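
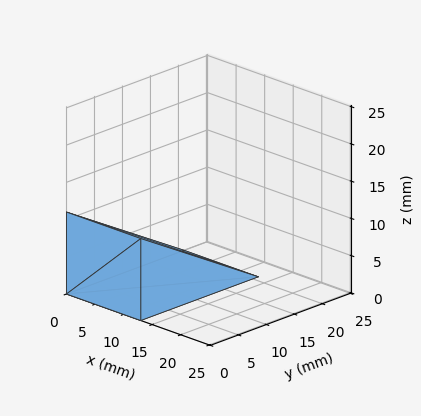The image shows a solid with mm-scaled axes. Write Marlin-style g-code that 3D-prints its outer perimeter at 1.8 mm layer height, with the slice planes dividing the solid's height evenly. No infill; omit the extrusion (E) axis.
Reading the render: the shape is a wedge (ramp): 13 × 21 mm base, rising to 11 mm along the y=0 edge and sloping linearly to z=0 at y=21 (dimensions read to the nearest mm from the axis ticks). For the g-code, the solid's height is divided into equal slices at the stated Δz and each level perimeter traced with G1 moves after a G0 lift.

; perimeter-only toolpath
G21 ; units = mm
G90 ; absolute positioning
G28 ; home
; layer 1
G0 Z1.8
G0 X0.0 Y0.0
G1 X13.0 Y0.0
G1 X13.0 Y17.5
G1 X0.0 Y17.5
G1 X0.0 Y0.0
; layer 2
G0 Z3.7
G0 X0.0 Y0.0
G1 X13.0 Y0.0
G1 X13.0 Y14.0
G1 X0.0 Y14.0
G1 X0.0 Y0.0
; layer 3
G0 Z5.5
G0 X0.0 Y0.0
G1 X13.0 Y0.0
G1 X13.0 Y10.5
G1 X0.0 Y10.5
G1 X0.0 Y0.0
; layer 4
G0 Z7.3
G0 X0.0 Y0.0
G1 X13.0 Y0.0
G1 X13.0 Y7.0
G1 X0.0 Y7.0
G1 X0.0 Y0.0
; layer 5
G0 Z9.2
G0 X0.0 Y0.0
G1 X13.0 Y0.0
G1 X13.0 Y3.5
G1 X0.0 Y3.5
G1 X0.0 Y0.0
M2 ; end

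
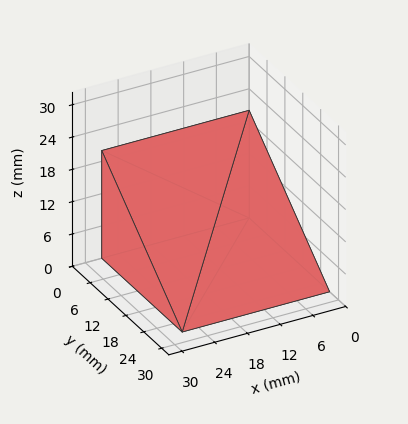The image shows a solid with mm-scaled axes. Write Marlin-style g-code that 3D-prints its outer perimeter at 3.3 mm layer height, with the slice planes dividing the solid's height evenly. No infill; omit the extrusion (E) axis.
Reading the render: the shape is a wedge (ramp): 27 × 27 mm base, rising to 20 mm along the y=0 edge and sloping linearly to z=0 at y=27 (dimensions read to the nearest mm from the axis ticks). For the g-code, the solid's height is divided into equal slices at the stated Δz and each level perimeter traced with G1 moves after a G0 lift.

; perimeter-only toolpath
G21 ; units = mm
G90 ; absolute positioning
G28 ; home
; layer 1
G0 Z3.3
G0 X0.0 Y0.0
G1 X27.0 Y0.0
G1 X27.0 Y22.5
G1 X0.0 Y22.5
G1 X0.0 Y0.0
; layer 2
G0 Z6.7
G0 X0.0 Y0.0
G1 X27.0 Y0.0
G1 X27.0 Y18.0
G1 X0.0 Y18.0
G1 X0.0 Y0.0
; layer 3
G0 Z10.0
G0 X0.0 Y0.0
G1 X27.0 Y0.0
G1 X27.0 Y13.5
G1 X0.0 Y13.5
G1 X0.0 Y0.0
; layer 4
G0 Z13.3
G0 X0.0 Y0.0
G1 X27.0 Y0.0
G1 X27.0 Y9.0
G1 X0.0 Y9.0
G1 X0.0 Y0.0
; layer 5
G0 Z16.7
G0 X0.0 Y0.0
G1 X27.0 Y0.0
G1 X27.0 Y4.5
G1 X0.0 Y4.5
G1 X0.0 Y0.0
M2 ; end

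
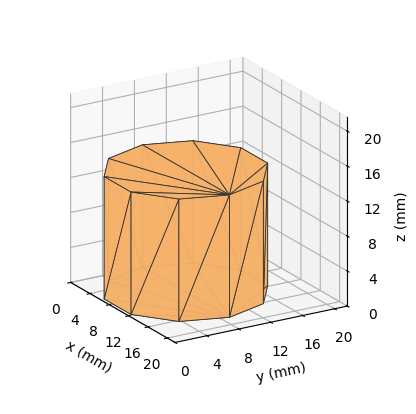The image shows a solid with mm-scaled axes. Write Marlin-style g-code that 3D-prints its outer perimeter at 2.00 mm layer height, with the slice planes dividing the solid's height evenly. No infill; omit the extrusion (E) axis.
Reading the render: the shape is a regular 10-sided prism (a cylinder approximated with 10 flat sides), circumscribed radius ≈ 9 mm, height ≈ 14 mm (dimensions read to the nearest mm from the axis ticks). For the g-code, the solid's height is divided into equal slices at the stated Δz and each level perimeter traced with G1 moves after a G0 lift.

; perimeter-only toolpath
G21 ; units = mm
G90 ; absolute positioning
G28 ; home
; layer 1
G0 Z2.00
G0 X18.00 Y9.00
G1 X16.28 Y14.29
G1 X11.78 Y17.56
G1 X6.22 Y17.56
G1 X1.72 Y14.29
G1 X0.00 Y9.00
G1 X1.72 Y3.71
G1 X6.22 Y0.44
G1 X11.78 Y0.44
G1 X16.28 Y3.71
G1 X18.00 Y9.00
; layer 2
G0 Z4.00
G0 X18.00 Y9.00
G1 X16.28 Y14.29
G1 X11.78 Y17.56
G1 X6.22 Y17.56
G1 X1.72 Y14.29
G1 X0.00 Y9.00
G1 X1.72 Y3.71
G1 X6.22 Y0.44
G1 X11.78 Y0.44
G1 X16.28 Y3.71
G1 X18.00 Y9.00
; layer 3
G0 Z6.00
G0 X18.00 Y9.00
G1 X16.28 Y14.29
G1 X11.78 Y17.56
G1 X6.22 Y17.56
G1 X1.72 Y14.29
G1 X0.00 Y9.00
G1 X1.72 Y3.71
G1 X6.22 Y0.44
G1 X11.78 Y0.44
G1 X16.28 Y3.71
G1 X18.00 Y9.00
; layer 4
G0 Z8.00
G0 X18.00 Y9.00
G1 X16.28 Y14.29
G1 X11.78 Y17.56
G1 X6.22 Y17.56
G1 X1.72 Y14.29
G1 X0.00 Y9.00
G1 X1.72 Y3.71
G1 X6.22 Y0.44
G1 X11.78 Y0.44
G1 X16.28 Y3.71
G1 X18.00 Y9.00
; layer 5
G0 Z10.00
G0 X18.00 Y9.00
G1 X16.28 Y14.29
G1 X11.78 Y17.56
G1 X6.22 Y17.56
G1 X1.72 Y14.29
G1 X0.00 Y9.00
G1 X1.72 Y3.71
G1 X6.22 Y0.44
G1 X11.78 Y0.44
G1 X16.28 Y3.71
G1 X18.00 Y9.00
; layer 6
G0 Z12.00
G0 X18.00 Y9.00
G1 X16.28 Y14.29
G1 X11.78 Y17.56
G1 X6.22 Y17.56
G1 X1.72 Y14.29
G1 X0.00 Y9.00
G1 X1.72 Y3.71
G1 X6.22 Y0.44
G1 X11.78 Y0.44
G1 X16.28 Y3.71
G1 X18.00 Y9.00
; layer 7
G0 Z14.00
G0 X18.00 Y9.00
G1 X16.28 Y14.29
G1 X11.78 Y17.56
G1 X6.22 Y17.56
G1 X1.72 Y14.29
G1 X0.00 Y9.00
G1 X1.72 Y3.71
G1 X6.22 Y0.44
G1 X11.78 Y0.44
G1 X16.28 Y3.71
G1 X18.00 Y9.00
M2 ; end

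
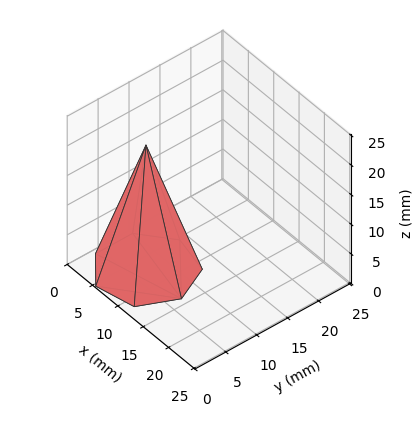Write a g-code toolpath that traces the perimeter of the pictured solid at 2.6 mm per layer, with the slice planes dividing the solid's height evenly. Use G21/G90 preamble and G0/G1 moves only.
Reading the render: the shape is a regular 7-sided pyramid, base circumscribed radius ≈ 7 mm, apex at z ≈ 21 mm (dimensions read to the nearest mm from the axis ticks). For the g-code, the solid's height is divided into equal slices at the stated Δz and each level perimeter traced with G1 moves after a G0 lift.

; perimeter-only toolpath
G21 ; units = mm
G90 ; absolute positioning
G28 ; home
; layer 1
G0 Z2.6
G0 X13.1 Y7.0
G1 X10.8 Y11.8
G1 X5.6 Y13.0
G1 X1.5 Y9.6
G1 X1.5 Y4.4
G1 X5.6 Y1.1
G1 X10.8 Y2.2
G1 X13.1 Y7.0
; layer 2
G0 Z5.2
G0 X12.2 Y7.0
G1 X10.3 Y11.1
G1 X5.8 Y12.1
G1 X2.3 Y9.2
G1 X2.3 Y4.8
G1 X5.8 Y1.9
G1 X10.3 Y2.9
G1 X12.2 Y7.0
; layer 3
G0 Z7.9
G0 X11.4 Y7.0
G1 X9.8 Y10.4
G1 X6.0 Y11.2
G1 X3.1 Y8.9
G1 X3.1 Y5.1
G1 X6.0 Y2.8
G1 X9.8 Y3.6
G1 X11.4 Y7.0
; layer 4
G0 Z10.5
G0 X10.5 Y7.0
G1 X9.2 Y9.8
G1 X6.2 Y10.4
G1 X3.9 Y8.5
G1 X3.9 Y5.5
G1 X6.2 Y3.6
G1 X9.2 Y4.2
G1 X10.5 Y7.0
; layer 5
G0 Z13.1
G0 X9.6 Y7.0
G1 X8.7 Y9.1
G1 X6.4 Y9.6
G1 X4.6 Y8.1
G1 X4.6 Y5.9
G1 X6.4 Y4.5
G1 X8.7 Y4.9
G1 X9.6 Y7.0
; layer 6
G0 Z15.8
G0 X8.8 Y7.0
G1 X8.1 Y8.4
G1 X6.6 Y8.7
G1 X5.4 Y7.8
G1 X5.4 Y6.2
G1 X6.6 Y5.3
G1 X8.1 Y5.6
G1 X8.8 Y7.0
; layer 7
G0 Z18.4
G0 X7.9 Y7.0
G1 X7.5 Y7.7
G1 X6.8 Y7.8
G1 X6.2 Y7.4
G1 X6.2 Y6.6
G1 X6.8 Y6.2
G1 X7.5 Y6.3
G1 X7.9 Y7.0
M2 ; end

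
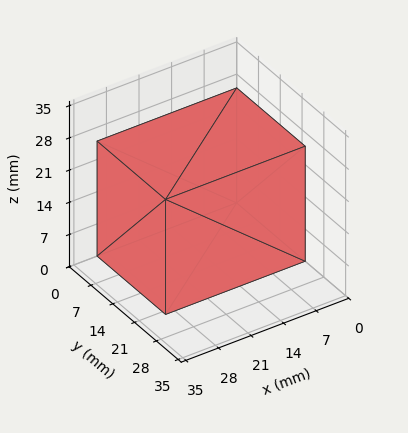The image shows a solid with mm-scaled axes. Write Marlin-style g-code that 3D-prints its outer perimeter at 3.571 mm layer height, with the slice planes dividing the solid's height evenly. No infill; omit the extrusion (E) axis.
Reading the render: the shape is a rectangular box, roughly 30 × 22 mm footprint and 25 mm tall (dimensions read to the nearest mm from the axis ticks). For the g-code, the solid's height is divided into equal slices at the stated Δz and each level perimeter traced with G1 moves after a G0 lift.

; perimeter-only toolpath
G21 ; units = mm
G90 ; absolute positioning
G28 ; home
; layer 1
G0 Z3.571
G0 X0.000 Y0.000
G1 X30.000 Y0.000
G1 X30.000 Y22.000
G1 X0.000 Y22.000
G1 X0.000 Y0.000
; layer 2
G0 Z7.143
G0 X0.000 Y0.000
G1 X30.000 Y0.000
G1 X30.000 Y22.000
G1 X0.000 Y22.000
G1 X0.000 Y0.000
; layer 3
G0 Z10.714
G0 X0.000 Y0.000
G1 X30.000 Y0.000
G1 X30.000 Y22.000
G1 X0.000 Y22.000
G1 X0.000 Y0.000
; layer 4
G0 Z14.286
G0 X0.000 Y0.000
G1 X30.000 Y0.000
G1 X30.000 Y22.000
G1 X0.000 Y22.000
G1 X0.000 Y0.000
; layer 5
G0 Z17.857
G0 X0.000 Y0.000
G1 X30.000 Y0.000
G1 X30.000 Y22.000
G1 X0.000 Y22.000
G1 X0.000 Y0.000
; layer 6
G0 Z21.429
G0 X0.000 Y0.000
G1 X30.000 Y0.000
G1 X30.000 Y22.000
G1 X0.000 Y22.000
G1 X0.000 Y0.000
; layer 7
G0 Z25.000
G0 X0.000 Y0.000
G1 X30.000 Y0.000
G1 X30.000 Y22.000
G1 X0.000 Y22.000
G1 X0.000 Y0.000
M2 ; end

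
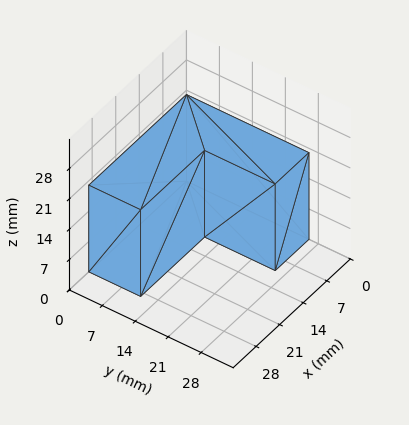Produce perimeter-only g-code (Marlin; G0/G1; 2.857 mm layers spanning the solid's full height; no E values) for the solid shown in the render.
Reading the render: the shape is an L-shaped prism: outer 29 × 26 mm, arm thicknesses ≈ 11 mm (horizontal) and 10 mm (vertical), extruded 20 mm in z (dimensions read to the nearest mm from the axis ticks). For the g-code, the solid's height is divided into equal slices at the stated Δz and each level perimeter traced with G1 moves after a G0 lift.

; perimeter-only toolpath
G21 ; units = mm
G90 ; absolute positioning
G28 ; home
; layer 1
G0 Z2.857
G0 X0.000 Y0.000
G1 X29.000 Y0.000
G1 X29.000 Y11.000
G1 X10.000 Y11.000
G1 X10.000 Y26.000
G1 X0.000 Y26.000
G1 X0.000 Y0.000
; layer 2
G0 Z5.714
G0 X0.000 Y0.000
G1 X29.000 Y0.000
G1 X29.000 Y11.000
G1 X10.000 Y11.000
G1 X10.000 Y26.000
G1 X0.000 Y26.000
G1 X0.000 Y0.000
; layer 3
G0 Z8.571
G0 X0.000 Y0.000
G1 X29.000 Y0.000
G1 X29.000 Y11.000
G1 X10.000 Y11.000
G1 X10.000 Y26.000
G1 X0.000 Y26.000
G1 X0.000 Y0.000
; layer 4
G0 Z11.429
G0 X0.000 Y0.000
G1 X29.000 Y0.000
G1 X29.000 Y11.000
G1 X10.000 Y11.000
G1 X10.000 Y26.000
G1 X0.000 Y26.000
G1 X0.000 Y0.000
; layer 5
G0 Z14.286
G0 X0.000 Y0.000
G1 X29.000 Y0.000
G1 X29.000 Y11.000
G1 X10.000 Y11.000
G1 X10.000 Y26.000
G1 X0.000 Y26.000
G1 X0.000 Y0.000
; layer 6
G0 Z17.143
G0 X0.000 Y0.000
G1 X29.000 Y0.000
G1 X29.000 Y11.000
G1 X10.000 Y11.000
G1 X10.000 Y26.000
G1 X0.000 Y26.000
G1 X0.000 Y0.000
; layer 7
G0 Z20.000
G0 X0.000 Y0.000
G1 X29.000 Y0.000
G1 X29.000 Y11.000
G1 X10.000 Y11.000
G1 X10.000 Y26.000
G1 X0.000 Y26.000
G1 X0.000 Y0.000
M2 ; end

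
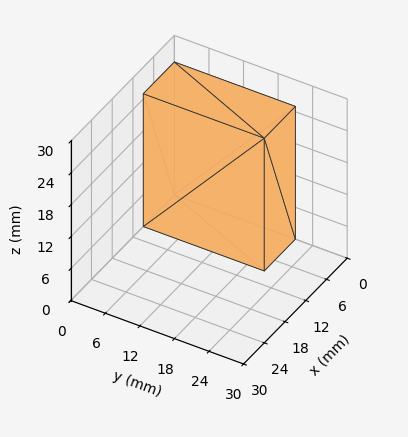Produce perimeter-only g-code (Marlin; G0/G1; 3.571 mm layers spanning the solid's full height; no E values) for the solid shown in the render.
Reading the render: the shape is a rectangular box, roughly 9 × 21 mm footprint and 25 mm tall (dimensions read to the nearest mm from the axis ticks). For the g-code, the solid's height is divided into equal slices at the stated Δz and each level perimeter traced with G1 moves after a G0 lift.

; perimeter-only toolpath
G21 ; units = mm
G90 ; absolute positioning
G28 ; home
; layer 1
G0 Z3.571
G0 X0.000 Y0.000
G1 X9.000 Y0.000
G1 X9.000 Y21.000
G1 X0.000 Y21.000
G1 X0.000 Y0.000
; layer 2
G0 Z7.143
G0 X0.000 Y0.000
G1 X9.000 Y0.000
G1 X9.000 Y21.000
G1 X0.000 Y21.000
G1 X0.000 Y0.000
; layer 3
G0 Z10.714
G0 X0.000 Y0.000
G1 X9.000 Y0.000
G1 X9.000 Y21.000
G1 X0.000 Y21.000
G1 X0.000 Y0.000
; layer 4
G0 Z14.286
G0 X0.000 Y0.000
G1 X9.000 Y0.000
G1 X9.000 Y21.000
G1 X0.000 Y21.000
G1 X0.000 Y0.000
; layer 5
G0 Z17.857
G0 X0.000 Y0.000
G1 X9.000 Y0.000
G1 X9.000 Y21.000
G1 X0.000 Y21.000
G1 X0.000 Y0.000
; layer 6
G0 Z21.429
G0 X0.000 Y0.000
G1 X9.000 Y0.000
G1 X9.000 Y21.000
G1 X0.000 Y21.000
G1 X0.000 Y0.000
; layer 7
G0 Z25.000
G0 X0.000 Y0.000
G1 X9.000 Y0.000
G1 X9.000 Y21.000
G1 X0.000 Y21.000
G1 X0.000 Y0.000
M2 ; end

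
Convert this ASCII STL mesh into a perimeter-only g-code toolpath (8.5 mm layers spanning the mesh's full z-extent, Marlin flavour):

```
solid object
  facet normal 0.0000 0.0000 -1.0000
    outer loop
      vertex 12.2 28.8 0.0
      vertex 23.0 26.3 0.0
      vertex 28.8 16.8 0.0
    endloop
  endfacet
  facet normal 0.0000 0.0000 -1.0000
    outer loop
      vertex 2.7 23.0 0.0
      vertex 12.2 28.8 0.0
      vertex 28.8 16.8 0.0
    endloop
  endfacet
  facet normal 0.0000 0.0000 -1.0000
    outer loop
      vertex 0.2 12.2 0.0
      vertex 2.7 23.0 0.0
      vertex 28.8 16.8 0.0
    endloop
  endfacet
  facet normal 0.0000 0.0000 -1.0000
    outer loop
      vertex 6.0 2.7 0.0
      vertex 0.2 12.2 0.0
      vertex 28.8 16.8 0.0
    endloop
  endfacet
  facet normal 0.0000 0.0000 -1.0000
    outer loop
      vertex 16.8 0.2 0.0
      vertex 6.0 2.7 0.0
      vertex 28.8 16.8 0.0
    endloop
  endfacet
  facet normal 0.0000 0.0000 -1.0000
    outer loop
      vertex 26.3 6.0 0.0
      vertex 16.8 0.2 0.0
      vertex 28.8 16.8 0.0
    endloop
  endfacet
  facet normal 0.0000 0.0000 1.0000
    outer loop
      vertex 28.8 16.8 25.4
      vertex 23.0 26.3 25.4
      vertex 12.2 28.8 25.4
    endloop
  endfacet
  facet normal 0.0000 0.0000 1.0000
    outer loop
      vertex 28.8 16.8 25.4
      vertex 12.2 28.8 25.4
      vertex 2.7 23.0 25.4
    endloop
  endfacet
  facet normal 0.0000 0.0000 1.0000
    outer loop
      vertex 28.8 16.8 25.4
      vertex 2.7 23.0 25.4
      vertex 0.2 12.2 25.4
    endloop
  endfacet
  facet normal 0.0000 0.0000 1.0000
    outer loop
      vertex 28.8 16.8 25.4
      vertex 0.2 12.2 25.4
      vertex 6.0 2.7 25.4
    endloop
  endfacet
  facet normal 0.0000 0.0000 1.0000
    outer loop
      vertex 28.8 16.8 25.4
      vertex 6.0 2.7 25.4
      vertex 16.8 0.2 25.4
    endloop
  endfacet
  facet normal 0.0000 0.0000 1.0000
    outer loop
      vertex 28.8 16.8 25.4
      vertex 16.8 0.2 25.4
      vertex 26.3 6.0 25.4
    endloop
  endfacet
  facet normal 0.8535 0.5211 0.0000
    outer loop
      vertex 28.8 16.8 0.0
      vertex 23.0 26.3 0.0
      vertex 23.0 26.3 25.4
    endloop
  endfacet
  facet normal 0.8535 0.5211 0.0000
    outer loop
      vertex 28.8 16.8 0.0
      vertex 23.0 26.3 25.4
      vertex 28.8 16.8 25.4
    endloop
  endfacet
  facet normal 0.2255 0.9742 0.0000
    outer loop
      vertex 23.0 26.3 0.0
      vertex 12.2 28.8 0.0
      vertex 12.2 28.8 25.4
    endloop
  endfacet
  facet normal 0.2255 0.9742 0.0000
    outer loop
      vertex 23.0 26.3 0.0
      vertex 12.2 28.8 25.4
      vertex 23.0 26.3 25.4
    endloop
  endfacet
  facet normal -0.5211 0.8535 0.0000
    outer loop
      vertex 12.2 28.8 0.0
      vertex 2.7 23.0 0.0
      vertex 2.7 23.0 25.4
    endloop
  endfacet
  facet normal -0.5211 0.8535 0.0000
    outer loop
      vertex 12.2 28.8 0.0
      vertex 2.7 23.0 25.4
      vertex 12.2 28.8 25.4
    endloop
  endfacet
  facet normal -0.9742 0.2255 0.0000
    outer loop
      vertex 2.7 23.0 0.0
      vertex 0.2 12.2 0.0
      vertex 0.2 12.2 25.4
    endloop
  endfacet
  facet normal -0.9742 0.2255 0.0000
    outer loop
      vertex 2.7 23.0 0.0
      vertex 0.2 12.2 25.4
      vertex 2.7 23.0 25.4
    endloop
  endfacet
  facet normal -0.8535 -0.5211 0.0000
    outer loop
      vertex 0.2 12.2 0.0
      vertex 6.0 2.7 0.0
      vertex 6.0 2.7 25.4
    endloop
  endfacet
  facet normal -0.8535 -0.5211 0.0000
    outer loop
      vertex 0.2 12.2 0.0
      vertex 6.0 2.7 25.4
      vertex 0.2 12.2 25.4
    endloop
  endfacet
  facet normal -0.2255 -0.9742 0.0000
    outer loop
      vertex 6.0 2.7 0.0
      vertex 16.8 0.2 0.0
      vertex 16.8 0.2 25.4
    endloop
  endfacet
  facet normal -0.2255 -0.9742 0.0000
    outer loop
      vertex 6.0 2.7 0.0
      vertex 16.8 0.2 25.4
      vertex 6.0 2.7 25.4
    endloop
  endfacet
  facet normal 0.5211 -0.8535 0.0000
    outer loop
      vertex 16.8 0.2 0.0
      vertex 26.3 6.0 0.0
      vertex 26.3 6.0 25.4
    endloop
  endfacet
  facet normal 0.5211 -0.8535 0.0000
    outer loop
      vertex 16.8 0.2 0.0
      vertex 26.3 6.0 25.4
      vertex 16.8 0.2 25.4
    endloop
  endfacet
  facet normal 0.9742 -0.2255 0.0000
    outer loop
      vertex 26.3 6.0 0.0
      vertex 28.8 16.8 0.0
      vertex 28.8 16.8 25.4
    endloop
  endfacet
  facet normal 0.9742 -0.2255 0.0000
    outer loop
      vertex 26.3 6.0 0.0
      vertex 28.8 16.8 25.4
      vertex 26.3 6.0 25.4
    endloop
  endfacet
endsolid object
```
; perimeter-only toolpath
G21 ; units = mm
G90 ; absolute positioning
G28 ; home
; layer 1
G0 Z8.5
G0 X28.8 Y16.8
G1 X23.0 Y26.3
G1 X12.2 Y28.8
G1 X2.7 Y23.0
G1 X0.2 Y12.2
G1 X6.0 Y2.7
G1 X16.8 Y0.2
G1 X26.3 Y6.0
G1 X28.8 Y16.8
; layer 2
G0 Z16.9
G0 X28.8 Y16.8
G1 X23.0 Y26.3
G1 X12.2 Y28.8
G1 X2.7 Y23.0
G1 X0.2 Y12.2
G1 X6.0 Y2.7
G1 X16.8 Y0.2
G1 X26.3 Y6.0
G1 X28.8 Y16.8
; layer 3
G0 Z25.4
G0 X28.8 Y16.8
G1 X23.0 Y26.3
G1 X12.2 Y28.8
G1 X2.7 Y23.0
G1 X0.2 Y12.2
G1 X6.0 Y2.7
G1 X16.8 Y0.2
G1 X26.3 Y6.0
G1 X28.8 Y16.8
M2 ; end

The solid is a regular 8-sided prism (a cylinder approximated with 8 flat sides), circumscribed radius ≈ 14.5 mm, height ≈ 25.4 mm. Slicing at Δz = 8.5 mm — 3 equal slices spanning the solid's height, so layer i sits at z = i·h/3 — gives 3 non-empty perimeters. Each is a 8-segment closed polygon; G0 lifts to the layer z and rapids to the start vertex, then G1 traces the edges.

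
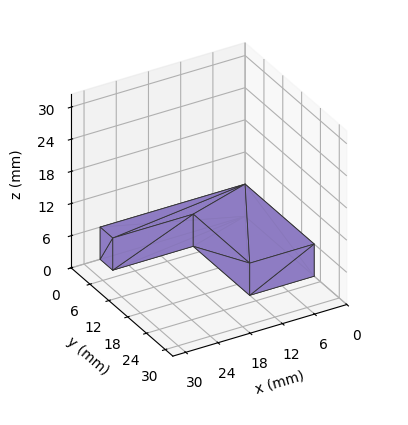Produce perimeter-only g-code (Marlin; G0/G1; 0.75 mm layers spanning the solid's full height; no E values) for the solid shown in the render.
Reading the render: the shape is an L-shaped prism: outer 27 × 22 mm, arm thicknesses ≈ 4 mm (horizontal) and 12 mm (vertical), extruded 6 mm in z (dimensions read to the nearest mm from the axis ticks). For the g-code, the solid's height is divided into equal slices at the stated Δz and each level perimeter traced with G1 moves after a G0 lift.

; perimeter-only toolpath
G21 ; units = mm
G90 ; absolute positioning
G28 ; home
; layer 1
G0 Z0.75
G0 X0.00 Y0.00
G1 X27.00 Y0.00
G1 X27.00 Y4.00
G1 X12.00 Y4.00
G1 X12.00 Y22.00
G1 X0.00 Y22.00
G1 X0.00 Y0.00
; layer 2
G0 Z1.50
G0 X0.00 Y0.00
G1 X27.00 Y0.00
G1 X27.00 Y4.00
G1 X12.00 Y4.00
G1 X12.00 Y22.00
G1 X0.00 Y22.00
G1 X0.00 Y0.00
; layer 3
G0 Z2.25
G0 X0.00 Y0.00
G1 X27.00 Y0.00
G1 X27.00 Y4.00
G1 X12.00 Y4.00
G1 X12.00 Y22.00
G1 X0.00 Y22.00
G1 X0.00 Y0.00
; layer 4
G0 Z3.00
G0 X0.00 Y0.00
G1 X27.00 Y0.00
G1 X27.00 Y4.00
G1 X12.00 Y4.00
G1 X12.00 Y22.00
G1 X0.00 Y22.00
G1 X0.00 Y0.00
; layer 5
G0 Z3.75
G0 X0.00 Y0.00
G1 X27.00 Y0.00
G1 X27.00 Y4.00
G1 X12.00 Y4.00
G1 X12.00 Y22.00
G1 X0.00 Y22.00
G1 X0.00 Y0.00
; layer 6
G0 Z4.50
G0 X0.00 Y0.00
G1 X27.00 Y0.00
G1 X27.00 Y4.00
G1 X12.00 Y4.00
G1 X12.00 Y22.00
G1 X0.00 Y22.00
G1 X0.00 Y0.00
; layer 7
G0 Z5.25
G0 X0.00 Y0.00
G1 X27.00 Y0.00
G1 X27.00 Y4.00
G1 X12.00 Y4.00
G1 X12.00 Y22.00
G1 X0.00 Y22.00
G1 X0.00 Y0.00
; layer 8
G0 Z6.00
G0 X0.00 Y0.00
G1 X27.00 Y0.00
G1 X27.00 Y4.00
G1 X12.00 Y4.00
G1 X12.00 Y22.00
G1 X0.00 Y22.00
G1 X0.00 Y0.00
M2 ; end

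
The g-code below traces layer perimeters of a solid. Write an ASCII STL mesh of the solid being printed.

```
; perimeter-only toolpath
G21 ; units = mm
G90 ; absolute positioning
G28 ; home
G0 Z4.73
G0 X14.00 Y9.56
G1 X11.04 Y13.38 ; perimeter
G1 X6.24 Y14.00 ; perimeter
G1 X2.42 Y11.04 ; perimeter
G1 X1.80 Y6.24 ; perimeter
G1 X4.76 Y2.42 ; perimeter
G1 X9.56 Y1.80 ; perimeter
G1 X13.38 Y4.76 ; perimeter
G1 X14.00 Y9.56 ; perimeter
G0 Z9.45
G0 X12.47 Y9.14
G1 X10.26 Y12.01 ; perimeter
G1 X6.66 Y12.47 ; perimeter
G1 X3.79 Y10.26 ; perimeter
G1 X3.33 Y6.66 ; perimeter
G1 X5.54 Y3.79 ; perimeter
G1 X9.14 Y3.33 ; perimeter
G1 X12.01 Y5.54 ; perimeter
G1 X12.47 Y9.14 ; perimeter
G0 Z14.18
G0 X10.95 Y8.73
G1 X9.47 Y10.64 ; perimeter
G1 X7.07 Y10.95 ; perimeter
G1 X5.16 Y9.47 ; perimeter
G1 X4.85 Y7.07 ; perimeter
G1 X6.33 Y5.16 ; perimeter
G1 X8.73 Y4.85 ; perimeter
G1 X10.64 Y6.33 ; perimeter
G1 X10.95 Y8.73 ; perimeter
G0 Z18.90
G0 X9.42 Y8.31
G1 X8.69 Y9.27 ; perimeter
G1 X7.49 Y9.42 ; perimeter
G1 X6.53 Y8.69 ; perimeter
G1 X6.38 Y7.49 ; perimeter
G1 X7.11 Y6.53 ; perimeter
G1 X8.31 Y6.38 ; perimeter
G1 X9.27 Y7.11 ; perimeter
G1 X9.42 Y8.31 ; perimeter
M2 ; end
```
solid part
  facet normal 0.0000 0.0000 -1.0000
    outer loop
      vertex 5.83 15.52 0.00
      vertex 11.83 14.75 0.00
      vertex 15.52 9.97 0.00
    endloop
  endfacet
  facet normal 0.0000 0.0000 -1.0000
    outer loop
      vertex 1.05 11.83 0.00
      vertex 5.83 15.52 0.00
      vertex 15.52 9.97 0.00
    endloop
  endfacet
  facet normal 0.0000 0.0000 -1.0000
    outer loop
      vertex 0.28 5.83 0.00
      vertex 1.05 11.83 0.00
      vertex 15.52 9.97 0.00
    endloop
  endfacet
  facet normal 0.0000 0.0000 -1.0000
    outer loop
      vertex 3.97 1.05 0.00
      vertex 0.28 5.83 0.00
      vertex 15.52 9.97 0.00
    endloop
  endfacet
  facet normal 0.0000 0.0000 -1.0000
    outer loop
      vertex 9.97 0.28 0.00
      vertex 3.97 1.05 0.00
      vertex 15.52 9.97 0.00
    endloop
  endfacet
  facet normal 0.0000 0.0000 -1.0000
    outer loop
      vertex 14.75 3.97 0.00
      vertex 9.97 0.28 0.00
      vertex 15.52 9.97 0.00
    endloop
  endfacet
  facet normal 0.7563 0.5839 0.2950
    outer loop
      vertex 15.52 9.97 0.00
      vertex 11.83 14.75 0.00
      vertex 7.90 7.90 23.63
    endloop
  endfacet
  facet normal 0.1216 0.9477 0.2950
    outer loop
      vertex 11.83 14.75 0.00
      vertex 5.83 15.52 0.00
      vertex 7.90 7.90 23.63
    endloop
  endfacet
  facet normal -0.5839 0.7563 0.2950
    outer loop
      vertex 5.83 15.52 0.00
      vertex 1.05 11.83 0.00
      vertex 7.90 7.90 23.63
    endloop
  endfacet
  facet normal -0.9477 0.1216 0.2950
    outer loop
      vertex 1.05 11.83 0.00
      vertex 0.28 5.83 0.00
      vertex 7.90 7.90 23.63
    endloop
  endfacet
  facet normal -0.7563 -0.5839 0.2950
    outer loop
      vertex 0.28 5.83 0.00
      vertex 3.97 1.05 0.00
      vertex 7.90 7.90 23.63
    endloop
  endfacet
  facet normal -0.1216 -0.9477 0.2950
    outer loop
      vertex 3.97 1.05 0.00
      vertex 9.97 0.28 0.00
      vertex 7.90 7.90 23.63
    endloop
  endfacet
  facet normal 0.5839 -0.7563 0.2950
    outer loop
      vertex 9.97 0.28 0.00
      vertex 14.75 3.97 0.00
      vertex 7.90 7.90 23.63
    endloop
  endfacet
  facet normal 0.9477 -0.1216 0.2950
    outer loop
      vertex 14.75 3.97 0.00
      vertex 15.52 9.97 0.00
      vertex 7.90 7.90 23.63
    endloop
  endfacet
endsolid part

The G0 Z moves step by Δz≈4.73 mm. The G1 loops shrink linearly with z, so the solid tapers from its base footprint up to z≈23.6. Closing with a flat bottom cap and the tapered top and triangulating gives 14 facets — a regular 8-sided pyramid, base circumscribed radius ≈ 7.9 mm, apex at z ≈ 23.6 mm.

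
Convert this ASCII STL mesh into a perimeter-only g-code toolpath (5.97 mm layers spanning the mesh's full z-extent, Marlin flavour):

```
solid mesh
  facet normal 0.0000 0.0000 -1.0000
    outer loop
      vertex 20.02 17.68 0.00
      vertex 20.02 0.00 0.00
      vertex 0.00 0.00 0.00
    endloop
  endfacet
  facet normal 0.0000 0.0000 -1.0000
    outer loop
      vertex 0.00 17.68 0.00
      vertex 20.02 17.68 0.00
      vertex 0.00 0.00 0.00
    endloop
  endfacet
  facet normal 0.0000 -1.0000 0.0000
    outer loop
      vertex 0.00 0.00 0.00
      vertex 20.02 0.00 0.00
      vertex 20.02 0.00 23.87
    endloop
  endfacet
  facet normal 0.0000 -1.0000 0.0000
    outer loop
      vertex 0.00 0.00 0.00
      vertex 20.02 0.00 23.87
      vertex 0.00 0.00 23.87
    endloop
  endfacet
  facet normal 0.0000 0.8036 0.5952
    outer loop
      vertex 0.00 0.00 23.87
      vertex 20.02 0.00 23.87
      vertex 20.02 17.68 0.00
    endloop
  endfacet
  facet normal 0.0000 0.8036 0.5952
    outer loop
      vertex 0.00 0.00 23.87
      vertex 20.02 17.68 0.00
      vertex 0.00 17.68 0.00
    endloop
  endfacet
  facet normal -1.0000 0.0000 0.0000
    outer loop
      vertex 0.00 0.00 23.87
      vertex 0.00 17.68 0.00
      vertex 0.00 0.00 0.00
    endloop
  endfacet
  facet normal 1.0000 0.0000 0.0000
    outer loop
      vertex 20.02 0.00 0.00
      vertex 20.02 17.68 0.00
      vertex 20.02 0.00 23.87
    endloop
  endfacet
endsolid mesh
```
; perimeter-only toolpath
G21 ; units = mm
G90 ; absolute positioning
G28 ; home
; layer 1
G0 Z5.97
G0 X0.00 Y0.00
G1 X20.02 Y0.00
G1 X20.02 Y13.26
G1 X0.00 Y13.26
G1 X0.00 Y0.00
; layer 2
G0 Z11.94
G0 X0.00 Y0.00
G1 X20.02 Y0.00
G1 X20.02 Y8.84
G1 X0.00 Y8.84
G1 X0.00 Y0.00
; layer 3
G0 Z17.90
G0 X0.00 Y0.00
G1 X20.02 Y0.00
G1 X20.02 Y4.42
G1 X0.00 Y4.42
G1 X0.00 Y0.00
M2 ; end

The solid is a wedge (ramp): 20 × 17.7 mm base, rising to 23.9 mm along the y=0 edge and sloping linearly to z=0 at y=17.7. Slicing at Δz = 5.97 mm — 4 equal slices spanning the solid's height, so layer i sits at z = i·h/4 — gives 3 non-empty perimeters. Each is a 4-segment closed polygon; G0 lifts to the layer z and rapids to the start vertex, then G1 traces the edges. The cross-section shrinks linearly with z (the slice at the apex is degenerate and omitted).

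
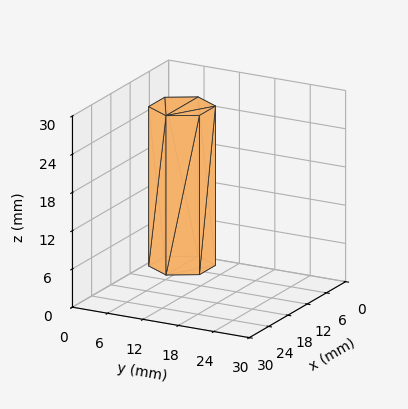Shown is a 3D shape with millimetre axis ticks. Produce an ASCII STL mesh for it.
Reading the render: the shape is a regular 6-sided prism (a cylinder approximated with 6 flat sides), circumscribed radius ≈ 5 mm, height ≈ 25 mm (dimensions read to the nearest mm from the axis ticks). For the STL, each face is triangulated and given an outward normal.

solid part
  facet normal 0.0000 0.0000 -1.0000
    outer loop
      vertex 2.5 9.3 0.0
      vertex 7.5 9.3 0.0
      vertex 10.0 5.0 0.0
    endloop
  endfacet
  facet normal 0.0000 0.0000 -1.0000
    outer loop
      vertex 0.0 5.0 0.0
      vertex 2.5 9.3 0.0
      vertex 10.0 5.0 0.0
    endloop
  endfacet
  facet normal 0.0000 0.0000 -1.0000
    outer loop
      vertex 2.5 0.7 0.0
      vertex 0.0 5.0 0.0
      vertex 10.0 5.0 0.0
    endloop
  endfacet
  facet normal 0.0000 0.0000 -1.0000
    outer loop
      vertex 7.5 0.7 0.0
      vertex 2.5 0.7 0.0
      vertex 10.0 5.0 0.0
    endloop
  endfacet
  facet normal 0.0000 0.0000 1.0000
    outer loop
      vertex 10.0 5.0 25.0
      vertex 7.5 9.3 25.0
      vertex 2.5 9.3 25.0
    endloop
  endfacet
  facet normal 0.0000 0.0000 1.0000
    outer loop
      vertex 10.0 5.0 25.0
      vertex 2.5 9.3 25.0
      vertex 0.0 5.0 25.0
    endloop
  endfacet
  facet normal 0.0000 0.0000 1.0000
    outer loop
      vertex 10.0 5.0 25.0
      vertex 0.0 5.0 25.0
      vertex 2.5 0.7 25.0
    endloop
  endfacet
  facet normal 0.0000 0.0000 1.0000
    outer loop
      vertex 10.0 5.0 25.0
      vertex 2.5 0.7 25.0
      vertex 7.5 0.7 25.0
    endloop
  endfacet
  facet normal 0.8645 0.5026 0.0000
    outer loop
      vertex 10.0 5.0 0.0
      vertex 7.5 9.3 0.0
      vertex 7.5 9.3 25.0
    endloop
  endfacet
  facet normal 0.8645 0.5026 0.0000
    outer loop
      vertex 10.0 5.0 0.0
      vertex 7.5 9.3 25.0
      vertex 10.0 5.0 25.0
    endloop
  endfacet
  facet normal 0.0000 1.0000 0.0000
    outer loop
      vertex 7.5 9.3 0.0
      vertex 2.5 9.3 0.0
      vertex 2.5 9.3 25.0
    endloop
  endfacet
  facet normal 0.0000 1.0000 0.0000
    outer loop
      vertex 7.5 9.3 0.0
      vertex 2.5 9.3 25.0
      vertex 7.5 9.3 25.0
    endloop
  endfacet
  facet normal -0.8645 0.5026 0.0000
    outer loop
      vertex 2.5 9.3 0.0
      vertex 0.0 5.0 0.0
      vertex 0.0 5.0 25.0
    endloop
  endfacet
  facet normal -0.8645 0.5026 0.0000
    outer loop
      vertex 2.5 9.3 0.0
      vertex 0.0 5.0 25.0
      vertex 2.5 9.3 25.0
    endloop
  endfacet
  facet normal -0.8645 -0.5026 0.0000
    outer loop
      vertex 0.0 5.0 0.0
      vertex 2.5 0.7 0.0
      vertex 2.5 0.7 25.0
    endloop
  endfacet
  facet normal -0.8645 -0.5026 0.0000
    outer loop
      vertex 0.0 5.0 0.0
      vertex 2.5 0.7 25.0
      vertex 0.0 5.0 25.0
    endloop
  endfacet
  facet normal 0.0000 -1.0000 0.0000
    outer loop
      vertex 2.5 0.7 0.0
      vertex 7.5 0.7 0.0
      vertex 7.5 0.7 25.0
    endloop
  endfacet
  facet normal 0.0000 -1.0000 0.0000
    outer loop
      vertex 2.5 0.7 0.0
      vertex 7.5 0.7 25.0
      vertex 2.5 0.7 25.0
    endloop
  endfacet
  facet normal 0.8645 -0.5026 0.0000
    outer loop
      vertex 7.5 0.7 0.0
      vertex 10.0 5.0 0.0
      vertex 10.0 5.0 25.0
    endloop
  endfacet
  facet normal 0.8645 -0.5026 0.0000
    outer loop
      vertex 7.5 0.7 0.0
      vertex 10.0 5.0 25.0
      vertex 7.5 0.7 25.0
    endloop
  endfacet
endsolid part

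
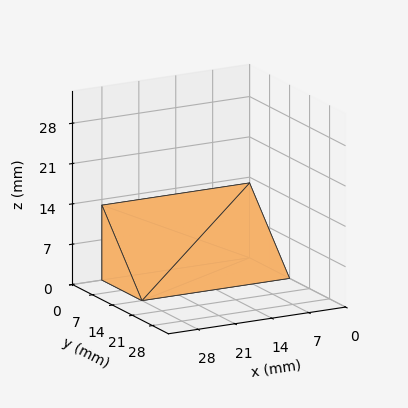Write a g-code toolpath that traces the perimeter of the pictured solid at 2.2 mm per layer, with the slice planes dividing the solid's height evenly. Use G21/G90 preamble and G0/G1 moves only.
Reading the render: the shape is a wedge (ramp): 28 × 14 mm base, rising to 13 mm along the y=0 edge and sloping linearly to z=0 at y=14 (dimensions read to the nearest mm from the axis ticks). For the g-code, the solid's height is divided into equal slices at the stated Δz and each level perimeter traced with G1 moves after a G0 lift.

; perimeter-only toolpath
G21 ; units = mm
G90 ; absolute positioning
G28 ; home
; layer 1
G0 Z2.2
G0 X0.0 Y0.0
G1 X28.0 Y0.0
G1 X28.0 Y11.7
G1 X0.0 Y11.7
G1 X0.0 Y0.0
; layer 2
G0 Z4.3
G0 X0.0 Y0.0
G1 X28.0 Y0.0
G1 X28.0 Y9.3
G1 X0.0 Y9.3
G1 X0.0 Y0.0
; layer 3
G0 Z6.5
G0 X0.0 Y0.0
G1 X28.0 Y0.0
G1 X28.0 Y7.0
G1 X0.0 Y7.0
G1 X0.0 Y0.0
; layer 4
G0 Z8.7
G0 X0.0 Y0.0
G1 X28.0 Y0.0
G1 X28.0 Y4.7
G1 X0.0 Y4.7
G1 X0.0 Y0.0
; layer 5
G0 Z10.8
G0 X0.0 Y0.0
G1 X28.0 Y0.0
G1 X28.0 Y2.3
G1 X0.0 Y2.3
G1 X0.0 Y0.0
M2 ; end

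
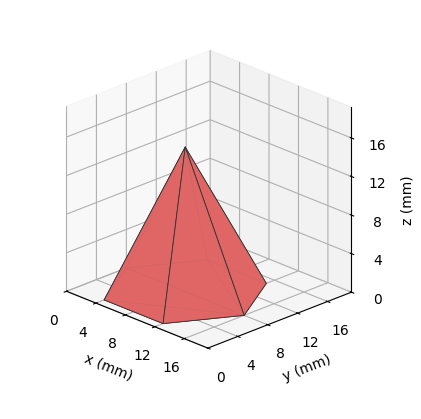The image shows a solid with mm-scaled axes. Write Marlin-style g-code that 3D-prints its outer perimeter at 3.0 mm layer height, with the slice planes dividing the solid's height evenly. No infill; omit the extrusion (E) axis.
Reading the render: the shape is a regular 6-sided pyramid, base circumscribed radius ≈ 8 mm, apex at z ≈ 15 mm (dimensions read to the nearest mm from the axis ticks). For the g-code, the solid's height is divided into equal slices at the stated Δz and each level perimeter traced with G1 moves after a G0 lift.

; perimeter-only toolpath
G21 ; units = mm
G90 ; absolute positioning
G28 ; home
; layer 1
G0 Z3.0
G0 X14.4 Y8.0
G1 X11.2 Y13.5
G1 X4.8 Y13.5
G1 X1.6 Y8.0
G1 X4.8 Y2.5
G1 X11.2 Y2.5
G1 X14.4 Y8.0
; layer 2
G0 Z6.0
G0 X12.8 Y8.0
G1 X10.4 Y12.1
G1 X5.6 Y12.1
G1 X3.2 Y8.0
G1 X5.6 Y3.9
G1 X10.4 Y3.9
G1 X12.8 Y8.0
; layer 3
G0 Z9.0
G0 X11.2 Y8.0
G1 X9.6 Y10.8
G1 X6.4 Y10.8
G1 X4.8 Y8.0
G1 X6.4 Y5.2
G1 X9.6 Y5.2
G1 X11.2 Y8.0
; layer 4
G0 Z12.0
G0 X9.6 Y8.0
G1 X8.8 Y9.4
G1 X7.2 Y9.4
G1 X6.4 Y8.0
G1 X7.2 Y6.6
G1 X8.8 Y6.6
G1 X9.6 Y8.0
M2 ; end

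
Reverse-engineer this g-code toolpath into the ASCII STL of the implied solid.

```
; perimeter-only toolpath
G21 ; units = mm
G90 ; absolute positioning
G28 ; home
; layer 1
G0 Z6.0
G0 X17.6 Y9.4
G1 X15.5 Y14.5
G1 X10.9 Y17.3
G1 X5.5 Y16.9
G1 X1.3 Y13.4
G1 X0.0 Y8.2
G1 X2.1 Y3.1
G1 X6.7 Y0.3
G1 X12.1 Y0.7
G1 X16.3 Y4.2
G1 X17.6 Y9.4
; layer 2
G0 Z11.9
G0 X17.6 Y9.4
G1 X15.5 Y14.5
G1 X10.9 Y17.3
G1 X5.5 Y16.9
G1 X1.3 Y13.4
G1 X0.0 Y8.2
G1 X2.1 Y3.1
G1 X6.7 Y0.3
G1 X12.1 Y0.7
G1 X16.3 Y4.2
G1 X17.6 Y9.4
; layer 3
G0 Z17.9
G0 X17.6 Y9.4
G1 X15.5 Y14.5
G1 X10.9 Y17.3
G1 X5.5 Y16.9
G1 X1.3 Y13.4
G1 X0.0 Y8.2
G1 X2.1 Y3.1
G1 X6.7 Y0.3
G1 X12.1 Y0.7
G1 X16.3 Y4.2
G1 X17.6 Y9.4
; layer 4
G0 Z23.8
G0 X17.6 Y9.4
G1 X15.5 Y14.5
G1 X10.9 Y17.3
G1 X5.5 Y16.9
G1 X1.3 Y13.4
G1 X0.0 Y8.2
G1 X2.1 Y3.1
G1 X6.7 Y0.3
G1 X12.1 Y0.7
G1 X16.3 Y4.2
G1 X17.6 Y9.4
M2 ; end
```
solid part
  facet normal 0.0000 0.0000 -1.0000
    outer loop
      vertex 10.9 17.3 0.0
      vertex 15.5 14.5 0.0
      vertex 17.6 9.4 0.0
    endloop
  endfacet
  facet normal 0.0000 0.0000 -1.0000
    outer loop
      vertex 5.5 16.9 0.0
      vertex 10.9 17.3 0.0
      vertex 17.6 9.4 0.0
    endloop
  endfacet
  facet normal 0.0000 0.0000 -1.0000
    outer loop
      vertex 1.3 13.4 0.0
      vertex 5.5 16.9 0.0
      vertex 17.6 9.4 0.0
    endloop
  endfacet
  facet normal 0.0000 0.0000 -1.0000
    outer loop
      vertex 0.0 8.2 0.0
      vertex 1.3 13.4 0.0
      vertex 17.6 9.4 0.0
    endloop
  endfacet
  facet normal 0.0000 0.0000 -1.0000
    outer loop
      vertex 2.1 3.1 0.0
      vertex 0.0 8.2 0.0
      vertex 17.6 9.4 0.0
    endloop
  endfacet
  facet normal 0.0000 0.0000 -1.0000
    outer loop
      vertex 6.7 0.3 0.0
      vertex 2.1 3.1 0.0
      vertex 17.6 9.4 0.0
    endloop
  endfacet
  facet normal 0.0000 0.0000 -1.0000
    outer loop
      vertex 12.1 0.7 0.0
      vertex 6.7 0.3 0.0
      vertex 17.6 9.4 0.0
    endloop
  endfacet
  facet normal 0.0000 0.0000 -1.0000
    outer loop
      vertex 16.3 4.2 0.0
      vertex 12.1 0.7 0.0
      vertex 17.6 9.4 0.0
    endloop
  endfacet
  facet normal 0.0000 0.0000 1.0000
    outer loop
      vertex 17.6 9.4 23.8
      vertex 15.5 14.5 23.8
      vertex 10.9 17.3 23.8
    endloop
  endfacet
  facet normal 0.0000 0.0000 1.0000
    outer loop
      vertex 17.6 9.4 23.8
      vertex 10.9 17.3 23.8
      vertex 5.5 16.9 23.8
    endloop
  endfacet
  facet normal 0.0000 0.0000 1.0000
    outer loop
      vertex 17.6 9.4 23.8
      vertex 5.5 16.9 23.8
      vertex 1.3 13.4 23.8
    endloop
  endfacet
  facet normal 0.0000 0.0000 1.0000
    outer loop
      vertex 17.6 9.4 23.8
      vertex 1.3 13.4 23.8
      vertex 0.0 8.2 23.8
    endloop
  endfacet
  facet normal 0.0000 0.0000 1.0000
    outer loop
      vertex 17.6 9.4 23.8
      vertex 0.0 8.2 23.8
      vertex 2.1 3.1 23.8
    endloop
  endfacet
  facet normal 0.0000 0.0000 1.0000
    outer loop
      vertex 17.6 9.4 23.8
      vertex 2.1 3.1 23.8
      vertex 6.7 0.3 23.8
    endloop
  endfacet
  facet normal 0.0000 0.0000 1.0000
    outer loop
      vertex 17.6 9.4 23.8
      vertex 6.7 0.3 23.8
      vertex 12.1 0.7 23.8
    endloop
  endfacet
  facet normal 0.0000 0.0000 1.0000
    outer loop
      vertex 17.6 9.4 23.8
      vertex 12.1 0.7 23.8
      vertex 16.3 4.2 23.8
    endloop
  endfacet
  facet normal 0.9247 0.3807 0.0000
    outer loop
      vertex 17.6 9.4 0.0
      vertex 15.5 14.5 0.0
      vertex 15.5 14.5 23.8
    endloop
  endfacet
  facet normal 0.9247 0.3807 0.0000
    outer loop
      vertex 17.6 9.4 0.0
      vertex 15.5 14.5 23.8
      vertex 17.6 9.4 23.8
    endloop
  endfacet
  facet normal 0.5199 0.8542 0.0000
    outer loop
      vertex 15.5 14.5 0.0
      vertex 10.9 17.3 0.0
      vertex 10.9 17.3 23.8
    endloop
  endfacet
  facet normal 0.5199 0.8542 0.0000
    outer loop
      vertex 15.5 14.5 0.0
      vertex 10.9 17.3 23.8
      vertex 15.5 14.5 23.8
    endloop
  endfacet
  facet normal -0.0739 0.9973 0.0000
    outer loop
      vertex 10.9 17.3 0.0
      vertex 5.5 16.9 0.0
      vertex 5.5 16.9 23.8
    endloop
  endfacet
  facet normal -0.0739 0.9973 0.0000
    outer loop
      vertex 10.9 17.3 0.0
      vertex 5.5 16.9 23.8
      vertex 10.9 17.3 23.8
    endloop
  endfacet
  facet normal -0.6402 0.7682 0.0000
    outer loop
      vertex 5.5 16.9 0.0
      vertex 1.3 13.4 0.0
      vertex 1.3 13.4 23.8
    endloop
  endfacet
  facet normal -0.6402 0.7682 0.0000
    outer loop
      vertex 5.5 16.9 0.0
      vertex 1.3 13.4 23.8
      vertex 5.5 16.9 23.8
    endloop
  endfacet
  facet normal -0.9701 0.2425 0.0000
    outer loop
      vertex 1.3 13.4 0.0
      vertex 0.0 8.2 0.0
      vertex 0.0 8.2 23.8
    endloop
  endfacet
  facet normal -0.9701 0.2425 0.0000
    outer loop
      vertex 1.3 13.4 0.0
      vertex 0.0 8.2 23.8
      vertex 1.3 13.4 23.8
    endloop
  endfacet
  facet normal -0.9247 -0.3807 0.0000
    outer loop
      vertex 0.0 8.2 0.0
      vertex 2.1 3.1 0.0
      vertex 2.1 3.1 23.8
    endloop
  endfacet
  facet normal -0.9247 -0.3807 0.0000
    outer loop
      vertex 0.0 8.2 0.0
      vertex 2.1 3.1 23.8
      vertex 0.0 8.2 23.8
    endloop
  endfacet
  facet normal -0.5199 -0.8542 0.0000
    outer loop
      vertex 2.1 3.1 0.0
      vertex 6.7 0.3 0.0
      vertex 6.7 0.3 23.8
    endloop
  endfacet
  facet normal -0.5199 -0.8542 0.0000
    outer loop
      vertex 2.1 3.1 0.0
      vertex 6.7 0.3 23.8
      vertex 2.1 3.1 23.8
    endloop
  endfacet
  facet normal 0.0739 -0.9973 0.0000
    outer loop
      vertex 6.7 0.3 0.0
      vertex 12.1 0.7 0.0
      vertex 12.1 0.7 23.8
    endloop
  endfacet
  facet normal 0.0739 -0.9973 0.0000
    outer loop
      vertex 6.7 0.3 0.0
      vertex 12.1 0.7 23.8
      vertex 6.7 0.3 23.8
    endloop
  endfacet
  facet normal 0.6402 -0.7682 0.0000
    outer loop
      vertex 12.1 0.7 0.0
      vertex 16.3 4.2 0.0
      vertex 16.3 4.2 23.8
    endloop
  endfacet
  facet normal 0.6402 -0.7682 0.0000
    outer loop
      vertex 12.1 0.7 0.0
      vertex 16.3 4.2 23.8
      vertex 12.1 0.7 23.8
    endloop
  endfacet
  facet normal 0.9701 -0.2425 0.0000
    outer loop
      vertex 16.3 4.2 0.0
      vertex 17.6 9.4 0.0
      vertex 17.6 9.4 23.8
    endloop
  endfacet
  facet normal 0.9701 -0.2425 0.0000
    outer loop
      vertex 16.3 4.2 0.0
      vertex 17.6 9.4 23.8
      vertex 16.3 4.2 23.8
    endloop
  endfacet
endsolid part

The G0 Z moves step by Δz≈6.0 mm. Every layer's G1 loop is the same polygon, so the solid is a straight extrusion of it from z=0 to z≈23.8. Closing with flat bottom and top caps and triangulating gives 36 facets — a regular 10-sided prism (a cylinder approximated with 10 flat sides), circumscribed radius ≈ 8.8 mm, height ≈ 23.8 mm.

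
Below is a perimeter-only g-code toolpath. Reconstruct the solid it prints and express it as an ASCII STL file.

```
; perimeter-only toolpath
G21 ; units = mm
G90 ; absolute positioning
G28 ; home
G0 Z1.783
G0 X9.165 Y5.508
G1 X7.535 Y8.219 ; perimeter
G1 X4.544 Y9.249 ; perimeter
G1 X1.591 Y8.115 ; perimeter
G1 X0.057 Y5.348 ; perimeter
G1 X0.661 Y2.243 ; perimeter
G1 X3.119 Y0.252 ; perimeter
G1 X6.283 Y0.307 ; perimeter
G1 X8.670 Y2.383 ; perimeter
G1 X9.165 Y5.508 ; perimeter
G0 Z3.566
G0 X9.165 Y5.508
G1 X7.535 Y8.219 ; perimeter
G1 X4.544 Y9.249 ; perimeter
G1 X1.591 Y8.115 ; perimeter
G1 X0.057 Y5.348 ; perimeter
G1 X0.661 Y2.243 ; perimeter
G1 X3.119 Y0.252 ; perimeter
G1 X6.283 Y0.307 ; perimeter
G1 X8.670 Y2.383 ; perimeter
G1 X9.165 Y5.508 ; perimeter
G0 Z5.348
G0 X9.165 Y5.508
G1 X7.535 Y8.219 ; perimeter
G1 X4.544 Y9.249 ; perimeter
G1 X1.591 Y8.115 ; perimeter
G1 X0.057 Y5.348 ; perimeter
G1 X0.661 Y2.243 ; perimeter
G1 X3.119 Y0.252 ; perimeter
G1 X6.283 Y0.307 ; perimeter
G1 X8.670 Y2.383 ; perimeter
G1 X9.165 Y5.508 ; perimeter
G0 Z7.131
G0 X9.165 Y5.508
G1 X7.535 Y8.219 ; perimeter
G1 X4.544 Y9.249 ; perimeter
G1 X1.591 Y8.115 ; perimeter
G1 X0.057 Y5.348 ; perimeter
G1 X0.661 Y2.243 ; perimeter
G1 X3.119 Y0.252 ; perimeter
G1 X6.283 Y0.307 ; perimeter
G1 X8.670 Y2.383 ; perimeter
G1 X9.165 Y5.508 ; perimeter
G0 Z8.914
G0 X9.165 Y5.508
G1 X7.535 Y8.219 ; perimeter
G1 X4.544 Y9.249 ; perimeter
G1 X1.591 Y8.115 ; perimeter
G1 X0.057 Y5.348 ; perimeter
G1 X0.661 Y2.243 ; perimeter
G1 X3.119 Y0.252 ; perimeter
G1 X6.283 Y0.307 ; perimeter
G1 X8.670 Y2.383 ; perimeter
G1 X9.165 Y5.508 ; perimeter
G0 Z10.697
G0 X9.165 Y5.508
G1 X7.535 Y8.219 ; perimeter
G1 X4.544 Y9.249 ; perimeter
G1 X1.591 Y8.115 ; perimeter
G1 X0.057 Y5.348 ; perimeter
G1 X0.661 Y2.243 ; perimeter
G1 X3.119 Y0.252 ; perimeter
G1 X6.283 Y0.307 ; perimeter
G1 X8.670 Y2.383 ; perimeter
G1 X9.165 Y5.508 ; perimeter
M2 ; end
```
solid part
  facet normal 0.0000 0.0000 -1.0000
    outer loop
      vertex 4.544 9.249 0.000
      vertex 7.535 8.219 0.000
      vertex 9.165 5.508 0.000
    endloop
  endfacet
  facet normal 0.0000 0.0000 -1.0000
    outer loop
      vertex 1.591 8.115 0.000
      vertex 4.544 9.249 0.000
      vertex 9.165 5.508 0.000
    endloop
  endfacet
  facet normal 0.0000 0.0000 -1.0000
    outer loop
      vertex 0.057 5.348 0.000
      vertex 1.591 8.115 0.000
      vertex 9.165 5.508 0.000
    endloop
  endfacet
  facet normal 0.0000 0.0000 -1.0000
    outer loop
      vertex 0.661 2.243 0.000
      vertex 0.057 5.348 0.000
      vertex 9.165 5.508 0.000
    endloop
  endfacet
  facet normal 0.0000 0.0000 -1.0000
    outer loop
      vertex 3.119 0.252 0.000
      vertex 0.661 2.243 0.000
      vertex 9.165 5.508 0.000
    endloop
  endfacet
  facet normal 0.0000 0.0000 -1.0000
    outer loop
      vertex 6.283 0.307 0.000
      vertex 3.119 0.252 0.000
      vertex 9.165 5.508 0.000
    endloop
  endfacet
  facet normal 0.0000 0.0000 -1.0000
    outer loop
      vertex 8.670 2.383 0.000
      vertex 6.283 0.307 0.000
      vertex 9.165 5.508 0.000
    endloop
  endfacet
  facet normal 0.0000 0.0000 1.0000
    outer loop
      vertex 9.165 5.508 10.697
      vertex 7.535 8.219 10.697
      vertex 4.544 9.249 10.697
    endloop
  endfacet
  facet normal 0.0000 0.0000 1.0000
    outer loop
      vertex 9.165 5.508 10.697
      vertex 4.544 9.249 10.697
      vertex 1.591 8.115 10.697
    endloop
  endfacet
  facet normal 0.0000 0.0000 1.0000
    outer loop
      vertex 9.165 5.508 10.697
      vertex 1.591 8.115 10.697
      vertex 0.057 5.348 10.697
    endloop
  endfacet
  facet normal 0.0000 0.0000 1.0000
    outer loop
      vertex 9.165 5.508 10.697
      vertex 0.057 5.348 10.697
      vertex 0.661 2.243 10.697
    endloop
  endfacet
  facet normal 0.0000 0.0000 1.0000
    outer loop
      vertex 9.165 5.508 10.697
      vertex 0.661 2.243 10.697
      vertex 3.119 0.252 10.697
    endloop
  endfacet
  facet normal 0.0000 0.0000 1.0000
    outer loop
      vertex 9.165 5.508 10.697
      vertex 3.119 0.252 10.697
      vertex 6.283 0.307 10.697
    endloop
  endfacet
  facet normal 0.0000 0.0000 1.0000
    outer loop
      vertex 9.165 5.508 10.697
      vertex 6.283 0.307 10.697
      vertex 8.670 2.383 10.697
    endloop
  endfacet
  facet normal 0.8570 0.5153 0.0000
    outer loop
      vertex 9.165 5.508 0.000
      vertex 7.535 8.219 0.000
      vertex 7.535 8.219 10.697
    endloop
  endfacet
  facet normal 0.8570 0.5153 0.0000
    outer loop
      vertex 9.165 5.508 0.000
      vertex 7.535 8.219 10.697
      vertex 9.165 5.508 10.697
    endloop
  endfacet
  facet normal 0.3256 0.9455 0.0000
    outer loop
      vertex 7.535 8.219 0.000
      vertex 4.544 9.249 0.000
      vertex 4.544 9.249 10.697
    endloop
  endfacet
  facet normal 0.3256 0.9455 0.0000
    outer loop
      vertex 7.535 8.219 0.000
      vertex 4.544 9.249 10.697
      vertex 7.535 8.219 10.697
    endloop
  endfacet
  facet normal -0.3585 0.9335 0.0000
    outer loop
      vertex 4.544 9.249 0.000
      vertex 1.591 8.115 0.000
      vertex 1.591 8.115 10.697
    endloop
  endfacet
  facet normal -0.3585 0.9335 0.0000
    outer loop
      vertex 4.544 9.249 0.000
      vertex 1.591 8.115 10.697
      vertex 4.544 9.249 10.697
    endloop
  endfacet
  facet normal -0.8746 0.4849 0.0000
    outer loop
      vertex 1.591 8.115 0.000
      vertex 0.057 5.348 0.000
      vertex 0.057 5.348 10.697
    endloop
  endfacet
  facet normal -0.8746 0.4849 0.0000
    outer loop
      vertex 1.591 8.115 0.000
      vertex 0.057 5.348 10.697
      vertex 1.591 8.115 10.697
    endloop
  endfacet
  facet normal -0.9816 -0.1909 0.0000
    outer loop
      vertex 0.057 5.348 0.000
      vertex 0.661 2.243 0.000
      vertex 0.661 2.243 10.697
    endloop
  endfacet
  facet normal -0.9816 -0.1909 0.0000
    outer loop
      vertex 0.057 5.348 0.000
      vertex 0.661 2.243 10.697
      vertex 0.057 5.348 10.697
    endloop
  endfacet
  facet normal -0.6294 -0.7771 0.0000
    outer loop
      vertex 0.661 2.243 0.000
      vertex 3.119 0.252 0.000
      vertex 3.119 0.252 10.697
    endloop
  endfacet
  facet normal -0.6294 -0.7771 0.0000
    outer loop
      vertex 0.661 2.243 0.000
      vertex 3.119 0.252 10.697
      vertex 0.661 2.243 10.697
    endloop
  endfacet
  facet normal 0.0174 -0.9998 0.0000
    outer loop
      vertex 3.119 0.252 0.000
      vertex 6.283 0.307 0.000
      vertex 6.283 0.307 10.697
    endloop
  endfacet
  facet normal 0.0174 -0.9998 0.0000
    outer loop
      vertex 3.119 0.252 0.000
      vertex 6.283 0.307 10.697
      vertex 3.119 0.252 10.697
    endloop
  endfacet
  facet normal 0.6562 -0.7546 0.0000
    outer loop
      vertex 6.283 0.307 0.000
      vertex 8.670 2.383 0.000
      vertex 8.670 2.383 10.697
    endloop
  endfacet
  facet normal 0.6562 -0.7546 0.0000
    outer loop
      vertex 6.283 0.307 0.000
      vertex 8.670 2.383 10.697
      vertex 6.283 0.307 10.697
    endloop
  endfacet
  facet normal 0.9877 -0.1564 0.0000
    outer loop
      vertex 8.670 2.383 0.000
      vertex 9.165 5.508 0.000
      vertex 9.165 5.508 10.697
    endloop
  endfacet
  facet normal 0.9877 -0.1564 0.0000
    outer loop
      vertex 8.670 2.383 0.000
      vertex 9.165 5.508 10.697
      vertex 8.670 2.383 10.697
    endloop
  endfacet
endsolid part

The G0 Z moves step by Δz≈1.783 mm. Every layer's G1 loop is the same polygon, so the solid is a straight extrusion of it from z=0 to z≈10.7. Closing with flat bottom and top caps and triangulating gives 32 facets — a regular 9-sided prism (a cylinder approximated with 9 flat sides), circumscribed radius ≈ 4.62 mm, height ≈ 10.7 mm.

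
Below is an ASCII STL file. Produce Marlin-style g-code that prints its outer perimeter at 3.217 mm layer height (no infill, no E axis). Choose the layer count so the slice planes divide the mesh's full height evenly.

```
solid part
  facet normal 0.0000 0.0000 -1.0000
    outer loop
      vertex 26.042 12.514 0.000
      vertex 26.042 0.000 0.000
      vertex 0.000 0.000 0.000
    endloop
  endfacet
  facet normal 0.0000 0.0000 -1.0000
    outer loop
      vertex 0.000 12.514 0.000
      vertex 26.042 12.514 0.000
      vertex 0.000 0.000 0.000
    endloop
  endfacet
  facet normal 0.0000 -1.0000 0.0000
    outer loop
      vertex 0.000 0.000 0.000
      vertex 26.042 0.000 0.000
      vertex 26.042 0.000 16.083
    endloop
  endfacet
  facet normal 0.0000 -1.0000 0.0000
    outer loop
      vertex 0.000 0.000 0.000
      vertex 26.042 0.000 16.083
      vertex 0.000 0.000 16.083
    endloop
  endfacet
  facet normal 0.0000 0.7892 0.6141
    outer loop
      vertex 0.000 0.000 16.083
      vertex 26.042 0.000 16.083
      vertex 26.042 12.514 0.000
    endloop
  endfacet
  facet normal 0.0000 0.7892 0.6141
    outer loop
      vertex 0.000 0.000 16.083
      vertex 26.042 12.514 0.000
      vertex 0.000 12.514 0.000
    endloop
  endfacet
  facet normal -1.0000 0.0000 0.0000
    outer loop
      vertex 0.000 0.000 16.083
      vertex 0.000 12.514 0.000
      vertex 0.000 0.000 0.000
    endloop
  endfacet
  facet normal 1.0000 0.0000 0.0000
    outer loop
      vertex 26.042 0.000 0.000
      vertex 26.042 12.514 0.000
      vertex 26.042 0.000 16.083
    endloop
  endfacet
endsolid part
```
; perimeter-only toolpath
G21 ; units = mm
G90 ; absolute positioning
G28 ; home
; layer 1
G0 Z3.217
G0 X0.000 Y0.000
G1 X26.042 Y0.000
G1 X26.042 Y10.011
G1 X0.000 Y10.011
G1 X0.000 Y0.000
; layer 2
G0 Z6.433
G0 X0.000 Y0.000
G1 X26.042 Y0.000
G1 X26.042 Y7.508
G1 X0.000 Y7.508
G1 X0.000 Y0.000
; layer 3
G0 Z9.650
G0 X0.000 Y0.000
G1 X26.042 Y0.000
G1 X26.042 Y5.006
G1 X0.000 Y5.006
G1 X0.000 Y0.000
; layer 4
G0 Z12.866
G0 X0.000 Y0.000
G1 X26.042 Y0.000
G1 X26.042 Y2.503
G1 X0.000 Y2.503
G1 X0.000 Y0.000
M2 ; end

The solid is a wedge (ramp): 26 × 12.5 mm base, rising to 16.1 mm along the y=0 edge and sloping linearly to z=0 at y=12.5. Slicing at Δz = 3.217 mm — 5 equal slices spanning the solid's height, so layer i sits at z = i·h/5 — gives 4 non-empty perimeters. Each is a 4-segment closed polygon; G0 lifts to the layer z and rapids to the start vertex, then G1 traces the edges. The cross-section shrinks linearly with z (the slice at the apex is degenerate and omitted).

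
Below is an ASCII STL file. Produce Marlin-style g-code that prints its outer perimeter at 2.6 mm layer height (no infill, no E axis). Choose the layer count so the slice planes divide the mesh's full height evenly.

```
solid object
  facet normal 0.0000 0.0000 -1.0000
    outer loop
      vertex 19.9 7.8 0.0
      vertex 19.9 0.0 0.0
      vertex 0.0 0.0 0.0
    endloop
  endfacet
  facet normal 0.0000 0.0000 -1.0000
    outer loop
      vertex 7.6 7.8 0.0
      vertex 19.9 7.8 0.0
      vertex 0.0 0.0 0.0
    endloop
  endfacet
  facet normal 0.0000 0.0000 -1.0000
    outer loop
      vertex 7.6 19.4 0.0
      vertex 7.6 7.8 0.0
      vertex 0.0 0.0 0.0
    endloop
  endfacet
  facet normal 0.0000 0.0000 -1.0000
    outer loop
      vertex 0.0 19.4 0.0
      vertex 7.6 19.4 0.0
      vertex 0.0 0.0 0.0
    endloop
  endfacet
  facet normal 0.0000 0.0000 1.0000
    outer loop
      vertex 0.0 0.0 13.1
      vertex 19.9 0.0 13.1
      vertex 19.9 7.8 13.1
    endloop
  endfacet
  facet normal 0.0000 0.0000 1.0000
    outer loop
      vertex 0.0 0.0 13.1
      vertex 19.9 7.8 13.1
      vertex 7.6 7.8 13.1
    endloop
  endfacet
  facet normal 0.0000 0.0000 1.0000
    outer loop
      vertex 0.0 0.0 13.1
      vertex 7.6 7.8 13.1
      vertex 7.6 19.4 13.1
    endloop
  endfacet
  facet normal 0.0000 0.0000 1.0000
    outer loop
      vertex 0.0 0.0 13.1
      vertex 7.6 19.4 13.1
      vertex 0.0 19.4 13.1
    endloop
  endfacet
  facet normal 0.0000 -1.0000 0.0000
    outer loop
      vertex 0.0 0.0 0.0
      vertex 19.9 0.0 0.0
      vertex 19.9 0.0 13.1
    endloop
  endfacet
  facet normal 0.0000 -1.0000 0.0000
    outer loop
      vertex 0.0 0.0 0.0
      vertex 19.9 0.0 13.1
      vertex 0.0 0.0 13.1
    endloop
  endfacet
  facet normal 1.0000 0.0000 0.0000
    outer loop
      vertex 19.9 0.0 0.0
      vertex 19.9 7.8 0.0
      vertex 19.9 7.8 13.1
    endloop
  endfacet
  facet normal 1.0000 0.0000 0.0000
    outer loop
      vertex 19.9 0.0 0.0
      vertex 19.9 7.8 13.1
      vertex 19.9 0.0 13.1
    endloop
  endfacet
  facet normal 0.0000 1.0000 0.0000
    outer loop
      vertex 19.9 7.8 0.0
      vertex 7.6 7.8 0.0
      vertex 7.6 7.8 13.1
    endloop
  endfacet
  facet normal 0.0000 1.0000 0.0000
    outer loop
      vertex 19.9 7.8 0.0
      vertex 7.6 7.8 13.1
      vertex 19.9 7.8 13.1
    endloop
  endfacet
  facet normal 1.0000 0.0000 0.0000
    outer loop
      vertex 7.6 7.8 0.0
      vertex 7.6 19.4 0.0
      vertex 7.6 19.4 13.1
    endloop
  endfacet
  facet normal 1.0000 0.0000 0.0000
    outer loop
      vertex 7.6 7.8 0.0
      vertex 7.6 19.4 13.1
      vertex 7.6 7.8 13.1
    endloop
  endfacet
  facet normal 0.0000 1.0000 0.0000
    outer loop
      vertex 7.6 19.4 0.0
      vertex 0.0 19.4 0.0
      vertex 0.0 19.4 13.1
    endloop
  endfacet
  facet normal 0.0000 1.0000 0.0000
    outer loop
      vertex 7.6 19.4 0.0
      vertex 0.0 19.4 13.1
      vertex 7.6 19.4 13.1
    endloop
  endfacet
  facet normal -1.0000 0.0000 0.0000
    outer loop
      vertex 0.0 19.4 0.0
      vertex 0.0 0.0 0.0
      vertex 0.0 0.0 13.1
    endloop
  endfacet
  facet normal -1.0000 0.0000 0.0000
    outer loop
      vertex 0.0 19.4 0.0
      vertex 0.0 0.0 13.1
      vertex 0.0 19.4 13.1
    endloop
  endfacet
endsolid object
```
; perimeter-only toolpath
G21 ; units = mm
G90 ; absolute positioning
G28 ; home
; layer 1
G0 Z2.6
G0 X0.0 Y0.0
G1 X19.9 Y0.0
G1 X19.9 Y7.8
G1 X7.6 Y7.8
G1 X7.6 Y19.4
G1 X0.0 Y19.4
G1 X0.0 Y0.0
; layer 2
G0 Z5.2
G0 X0.0 Y0.0
G1 X19.9 Y0.0
G1 X19.9 Y7.8
G1 X7.6 Y7.8
G1 X7.6 Y19.4
G1 X0.0 Y19.4
G1 X0.0 Y0.0
; layer 3
G0 Z7.9
G0 X0.0 Y0.0
G1 X19.9 Y0.0
G1 X19.9 Y7.8
G1 X7.6 Y7.8
G1 X7.6 Y19.4
G1 X0.0 Y19.4
G1 X0.0 Y0.0
; layer 4
G0 Z10.5
G0 X0.0 Y0.0
G1 X19.9 Y0.0
G1 X19.9 Y7.8
G1 X7.6 Y7.8
G1 X7.6 Y19.4
G1 X0.0 Y19.4
G1 X0.0 Y0.0
; layer 5
G0 Z13.1
G0 X0.0 Y0.0
G1 X19.9 Y0.0
G1 X19.9 Y7.8
G1 X7.6 Y7.8
G1 X7.6 Y19.4
G1 X0.0 Y19.4
G1 X0.0 Y0.0
M2 ; end

The solid is an L-shaped prism: outer 19.9 × 19.4 mm, arm thicknesses ≈ 7.8 mm (horizontal) and 7.6 mm (vertical), extruded 13.1 mm in z. Slicing at Δz = 2.6 mm — 5 equal slices spanning the solid's height, so layer i sits at z = i·h/5 — gives 5 non-empty perimeters. Each is a 6-segment closed polygon; G0 lifts to the layer z and rapids to the start vertex, then G1 traces the edges.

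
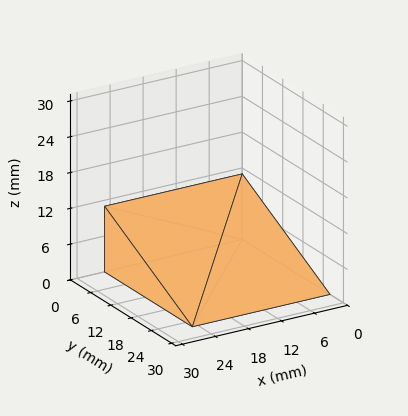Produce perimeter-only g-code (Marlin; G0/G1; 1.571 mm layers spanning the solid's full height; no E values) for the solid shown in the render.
Reading the render: the shape is a wedge (ramp): 25 × 26 mm base, rising to 11 mm along the y=0 edge and sloping linearly to z=0 at y=26 (dimensions read to the nearest mm from the axis ticks). For the g-code, the solid's height is divided into equal slices at the stated Δz and each level perimeter traced with G1 moves after a G0 lift.

; perimeter-only toolpath
G21 ; units = mm
G90 ; absolute positioning
G28 ; home
; layer 1
G0 Z1.571
G0 X0.000 Y0.000
G1 X25.000 Y0.000
G1 X25.000 Y22.286
G1 X0.000 Y22.286
G1 X0.000 Y0.000
; layer 2
G0 Z3.143
G0 X0.000 Y0.000
G1 X25.000 Y0.000
G1 X25.000 Y18.571
G1 X0.000 Y18.571
G1 X0.000 Y0.000
; layer 3
G0 Z4.714
G0 X0.000 Y0.000
G1 X25.000 Y0.000
G1 X25.000 Y14.857
G1 X0.000 Y14.857
G1 X0.000 Y0.000
; layer 4
G0 Z6.286
G0 X0.000 Y0.000
G1 X25.000 Y0.000
G1 X25.000 Y11.143
G1 X0.000 Y11.143
G1 X0.000 Y0.000
; layer 5
G0 Z7.857
G0 X0.000 Y0.000
G1 X25.000 Y0.000
G1 X25.000 Y7.429
G1 X0.000 Y7.429
G1 X0.000 Y0.000
; layer 6
G0 Z9.429
G0 X0.000 Y0.000
G1 X25.000 Y0.000
G1 X25.000 Y3.714
G1 X0.000 Y3.714
G1 X0.000 Y0.000
M2 ; end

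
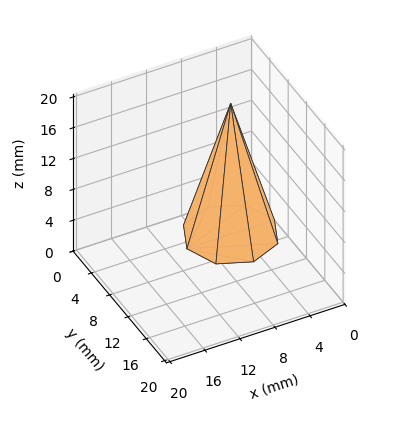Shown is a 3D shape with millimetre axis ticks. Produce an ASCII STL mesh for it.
Reading the render: the shape is a regular 8-sided pyramid, base circumscribed radius ≈ 5 mm, apex at z ≈ 17 mm (dimensions read to the nearest mm from the axis ticks). For the STL, each face is triangulated and given an outward normal.

solid part
  facet normal 0.0000 0.0000 -1.0000
    outer loop
      vertex 5.000 10.000 0.000
      vertex 8.536 8.536 0.000
      vertex 10.000 5.000 0.000
    endloop
  endfacet
  facet normal 0.0000 0.0000 -1.0000
    outer loop
      vertex 1.464 8.536 0.000
      vertex 5.000 10.000 0.000
      vertex 10.000 5.000 0.000
    endloop
  endfacet
  facet normal 0.0000 0.0000 -1.0000
    outer loop
      vertex 0.000 5.000 0.000
      vertex 1.464 8.536 0.000
      vertex 10.000 5.000 0.000
    endloop
  endfacet
  facet normal 0.0000 0.0000 -1.0000
    outer loop
      vertex 1.464 1.464 0.000
      vertex 0.000 5.000 0.000
      vertex 10.000 5.000 0.000
    endloop
  endfacet
  facet normal 0.0000 0.0000 -1.0000
    outer loop
      vertex 5.000 0.000 0.000
      vertex 1.464 1.464 0.000
      vertex 10.000 5.000 0.000
    endloop
  endfacet
  facet normal 0.0000 0.0000 -1.0000
    outer loop
      vertex 8.536 1.464 0.000
      vertex 5.000 0.000 0.000
      vertex 10.000 5.000 0.000
    endloop
  endfacet
  facet normal 0.8916 0.3691 0.2622
    outer loop
      vertex 10.000 5.000 0.000
      vertex 8.536 8.536 0.000
      vertex 5.000 5.000 17.000
    endloop
  endfacet
  facet normal 0.3691 0.8916 0.2622
    outer loop
      vertex 8.536 8.536 0.000
      vertex 5.000 10.000 0.000
      vertex 5.000 5.000 17.000
    endloop
  endfacet
  facet normal -0.3691 0.8916 0.2622
    outer loop
      vertex 5.000 10.000 0.000
      vertex 1.464 8.536 0.000
      vertex 5.000 5.000 17.000
    endloop
  endfacet
  facet normal -0.8916 0.3691 0.2622
    outer loop
      vertex 1.464 8.536 0.000
      vertex 0.000 5.000 0.000
      vertex 5.000 5.000 17.000
    endloop
  endfacet
  facet normal -0.8916 -0.3691 0.2622
    outer loop
      vertex 0.000 5.000 0.000
      vertex 1.464 1.464 0.000
      vertex 5.000 5.000 17.000
    endloop
  endfacet
  facet normal -0.3691 -0.8916 0.2622
    outer loop
      vertex 1.464 1.464 0.000
      vertex 5.000 0.000 0.000
      vertex 5.000 5.000 17.000
    endloop
  endfacet
  facet normal 0.3691 -0.8916 0.2622
    outer loop
      vertex 5.000 0.000 0.000
      vertex 8.536 1.464 0.000
      vertex 5.000 5.000 17.000
    endloop
  endfacet
  facet normal 0.8916 -0.3691 0.2622
    outer loop
      vertex 8.536 1.464 0.000
      vertex 10.000 5.000 0.000
      vertex 5.000 5.000 17.000
    endloop
  endfacet
endsolid part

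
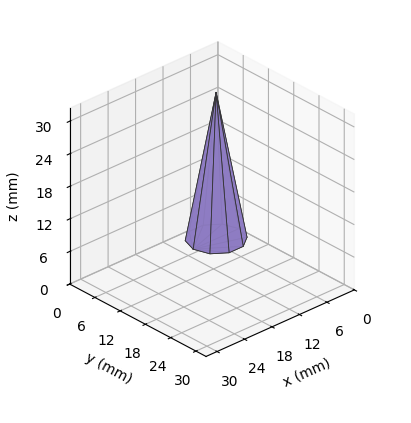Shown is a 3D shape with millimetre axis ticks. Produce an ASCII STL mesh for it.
Reading the render: the shape is a regular 10-sided pyramid, base circumscribed radius ≈ 5 mm, apex at z ≈ 27 mm (dimensions read to the nearest mm from the axis ticks). For the STL, each face is triangulated and given an outward normal.

solid part
  facet normal 0.0000 0.0000 -1.0000
    outer loop
      vertex 6.545 9.755 0.000
      vertex 9.045 7.939 0.000
      vertex 10.000 5.000 0.000
    endloop
  endfacet
  facet normal 0.0000 0.0000 -1.0000
    outer loop
      vertex 3.455 9.755 0.000
      vertex 6.545 9.755 0.000
      vertex 10.000 5.000 0.000
    endloop
  endfacet
  facet normal 0.0000 0.0000 -1.0000
    outer loop
      vertex 0.955 7.939 0.000
      vertex 3.455 9.755 0.000
      vertex 10.000 5.000 0.000
    endloop
  endfacet
  facet normal 0.0000 0.0000 -1.0000
    outer loop
      vertex 0.000 5.000 0.000
      vertex 0.955 7.939 0.000
      vertex 10.000 5.000 0.000
    endloop
  endfacet
  facet normal 0.0000 0.0000 -1.0000
    outer loop
      vertex 0.955 2.061 0.000
      vertex 0.000 5.000 0.000
      vertex 10.000 5.000 0.000
    endloop
  endfacet
  facet normal 0.0000 0.0000 -1.0000
    outer loop
      vertex 3.455 0.245 0.000
      vertex 0.955 2.061 0.000
      vertex 10.000 5.000 0.000
    endloop
  endfacet
  facet normal 0.0000 0.0000 -1.0000
    outer loop
      vertex 6.545 0.245 0.000
      vertex 3.455 0.245 0.000
      vertex 10.000 5.000 0.000
    endloop
  endfacet
  facet normal 0.0000 0.0000 -1.0000
    outer loop
      vertex 9.045 2.061 0.000
      vertex 6.545 0.245 0.000
      vertex 10.000 5.000 0.000
    endloop
  endfacet
  facet normal 0.9366 0.3044 0.1735
    outer loop
      vertex 10.000 5.000 0.000
      vertex 9.045 7.939 0.000
      vertex 5.000 5.000 27.000
    endloop
  endfacet
  facet normal 0.5788 0.7968 0.1734
    outer loop
      vertex 9.045 7.939 0.000
      vertex 6.545 9.755 0.000
      vertex 5.000 5.000 27.000
    endloop
  endfacet
  facet normal 0.0000 0.9848 0.1734
    outer loop
      vertex 6.545 9.755 0.000
      vertex 3.455 9.755 0.000
      vertex 5.000 5.000 27.000
    endloop
  endfacet
  facet normal -0.5788 0.7968 0.1734
    outer loop
      vertex 3.455 9.755 0.000
      vertex 0.955 7.939 0.000
      vertex 5.000 5.000 27.000
    endloop
  endfacet
  facet normal -0.9366 0.3044 0.1735
    outer loop
      vertex 0.955 7.939 0.000
      vertex 0.000 5.000 0.000
      vertex 5.000 5.000 27.000
    endloop
  endfacet
  facet normal -0.9366 -0.3044 0.1735
    outer loop
      vertex 0.000 5.000 0.000
      vertex 0.955 2.061 0.000
      vertex 5.000 5.000 27.000
    endloop
  endfacet
  facet normal -0.5788 -0.7968 0.1734
    outer loop
      vertex 0.955 2.061 0.000
      vertex 3.455 0.245 0.000
      vertex 5.000 5.000 27.000
    endloop
  endfacet
  facet normal 0.0000 -0.9848 0.1734
    outer loop
      vertex 3.455 0.245 0.000
      vertex 6.545 0.245 0.000
      vertex 5.000 5.000 27.000
    endloop
  endfacet
  facet normal 0.5788 -0.7968 0.1734
    outer loop
      vertex 6.545 0.245 0.000
      vertex 9.045 2.061 0.000
      vertex 5.000 5.000 27.000
    endloop
  endfacet
  facet normal 0.9366 -0.3044 0.1735
    outer loop
      vertex 9.045 2.061 0.000
      vertex 10.000 5.000 0.000
      vertex 5.000 5.000 27.000
    endloop
  endfacet
endsolid part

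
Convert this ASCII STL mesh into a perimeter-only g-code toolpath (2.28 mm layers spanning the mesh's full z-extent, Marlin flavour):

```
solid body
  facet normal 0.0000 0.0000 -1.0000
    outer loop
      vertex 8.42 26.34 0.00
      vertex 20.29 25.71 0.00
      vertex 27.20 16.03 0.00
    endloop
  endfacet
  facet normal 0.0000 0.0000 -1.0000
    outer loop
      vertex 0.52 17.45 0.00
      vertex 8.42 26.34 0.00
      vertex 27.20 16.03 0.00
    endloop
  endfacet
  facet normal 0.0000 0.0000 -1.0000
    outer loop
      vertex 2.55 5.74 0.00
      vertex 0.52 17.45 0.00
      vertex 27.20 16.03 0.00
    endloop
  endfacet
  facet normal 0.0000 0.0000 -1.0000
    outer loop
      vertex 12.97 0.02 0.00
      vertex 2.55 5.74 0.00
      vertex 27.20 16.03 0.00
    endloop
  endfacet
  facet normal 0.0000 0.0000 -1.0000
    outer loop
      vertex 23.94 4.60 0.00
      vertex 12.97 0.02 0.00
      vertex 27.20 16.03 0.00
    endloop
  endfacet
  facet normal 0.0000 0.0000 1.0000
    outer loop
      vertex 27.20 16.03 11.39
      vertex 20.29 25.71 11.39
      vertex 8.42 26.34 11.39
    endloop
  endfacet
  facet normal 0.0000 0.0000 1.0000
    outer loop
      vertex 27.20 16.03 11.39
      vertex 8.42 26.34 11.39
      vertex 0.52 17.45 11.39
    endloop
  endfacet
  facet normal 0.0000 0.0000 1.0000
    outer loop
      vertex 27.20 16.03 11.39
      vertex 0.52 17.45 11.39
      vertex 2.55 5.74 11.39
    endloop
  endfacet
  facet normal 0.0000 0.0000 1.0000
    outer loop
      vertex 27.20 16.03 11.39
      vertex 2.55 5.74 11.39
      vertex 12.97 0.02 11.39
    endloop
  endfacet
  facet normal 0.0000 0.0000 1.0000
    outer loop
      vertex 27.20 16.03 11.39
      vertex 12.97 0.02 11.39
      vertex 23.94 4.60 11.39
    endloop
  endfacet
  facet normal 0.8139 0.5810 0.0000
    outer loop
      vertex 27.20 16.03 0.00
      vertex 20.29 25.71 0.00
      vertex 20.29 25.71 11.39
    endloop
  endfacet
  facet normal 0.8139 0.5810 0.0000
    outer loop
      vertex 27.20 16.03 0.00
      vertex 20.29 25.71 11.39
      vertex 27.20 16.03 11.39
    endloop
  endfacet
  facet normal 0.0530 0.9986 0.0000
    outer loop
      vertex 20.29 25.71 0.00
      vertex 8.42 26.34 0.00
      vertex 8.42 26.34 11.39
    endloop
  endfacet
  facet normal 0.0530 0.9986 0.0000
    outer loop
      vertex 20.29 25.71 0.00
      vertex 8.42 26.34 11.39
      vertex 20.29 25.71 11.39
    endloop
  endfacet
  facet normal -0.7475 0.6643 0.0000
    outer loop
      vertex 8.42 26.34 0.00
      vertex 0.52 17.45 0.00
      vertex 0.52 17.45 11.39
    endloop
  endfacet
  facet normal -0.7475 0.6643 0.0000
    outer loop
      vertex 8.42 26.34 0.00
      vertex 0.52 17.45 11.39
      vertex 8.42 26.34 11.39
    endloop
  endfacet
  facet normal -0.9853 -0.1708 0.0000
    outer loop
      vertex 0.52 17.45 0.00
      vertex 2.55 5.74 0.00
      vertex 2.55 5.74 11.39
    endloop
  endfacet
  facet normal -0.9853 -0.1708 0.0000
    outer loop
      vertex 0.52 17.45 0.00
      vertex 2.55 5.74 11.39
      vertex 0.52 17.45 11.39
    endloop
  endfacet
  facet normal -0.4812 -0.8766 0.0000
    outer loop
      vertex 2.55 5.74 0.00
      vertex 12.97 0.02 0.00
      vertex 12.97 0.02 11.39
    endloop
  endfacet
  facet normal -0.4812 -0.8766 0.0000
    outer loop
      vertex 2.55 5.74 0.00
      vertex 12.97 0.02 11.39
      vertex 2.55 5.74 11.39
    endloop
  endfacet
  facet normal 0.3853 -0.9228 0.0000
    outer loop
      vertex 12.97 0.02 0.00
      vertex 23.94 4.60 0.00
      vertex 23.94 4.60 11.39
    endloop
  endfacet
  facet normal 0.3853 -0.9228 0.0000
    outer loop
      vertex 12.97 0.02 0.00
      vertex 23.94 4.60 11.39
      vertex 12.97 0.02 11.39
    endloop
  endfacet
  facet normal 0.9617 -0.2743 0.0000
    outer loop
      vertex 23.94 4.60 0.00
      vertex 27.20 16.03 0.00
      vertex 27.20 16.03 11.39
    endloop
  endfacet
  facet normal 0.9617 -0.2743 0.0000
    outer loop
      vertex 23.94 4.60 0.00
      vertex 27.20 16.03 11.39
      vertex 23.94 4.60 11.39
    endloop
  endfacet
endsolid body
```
; perimeter-only toolpath
G21 ; units = mm
G90 ; absolute positioning
G28 ; home
; layer 1
G0 Z2.28
G0 X27.20 Y16.03
G1 X20.29 Y25.71
G1 X8.42 Y26.34
G1 X0.52 Y17.45
G1 X2.55 Y5.74
G1 X12.97 Y0.02
G1 X23.94 Y4.60
G1 X27.20 Y16.03
; layer 2
G0 Z4.56
G0 X27.20 Y16.03
G1 X20.29 Y25.71
G1 X8.42 Y26.34
G1 X0.52 Y17.45
G1 X2.55 Y5.74
G1 X12.97 Y0.02
G1 X23.94 Y4.60
G1 X27.20 Y16.03
; layer 3
G0 Z6.83
G0 X27.20 Y16.03
G1 X20.29 Y25.71
G1 X8.42 Y26.34
G1 X0.52 Y17.45
G1 X2.55 Y5.74
G1 X12.97 Y0.02
G1 X23.94 Y4.60
G1 X27.20 Y16.03
; layer 4
G0 Z9.11
G0 X27.20 Y16.03
G1 X20.29 Y25.71
G1 X8.42 Y26.34
G1 X0.52 Y17.45
G1 X2.55 Y5.74
G1 X12.97 Y0.02
G1 X23.94 Y4.60
G1 X27.20 Y16.03
; layer 5
G0 Z11.39
G0 X27.20 Y16.03
G1 X20.29 Y25.71
G1 X8.42 Y26.34
G1 X0.52 Y17.45
G1 X2.55 Y5.74
G1 X12.97 Y0.02
G1 X23.94 Y4.60
G1 X27.20 Y16.03
M2 ; end

The solid is a regular 7-sided prism (a cylinder approximated with 7 flat sides), circumscribed radius ≈ 13.7 mm, height ≈ 11.4 mm. Slicing at Δz = 2.28 mm — 5 equal slices spanning the solid's height, so layer i sits at z = i·h/5 — gives 5 non-empty perimeters. Each is a 7-segment closed polygon; G0 lifts to the layer z and rapids to the start vertex, then G1 traces the edges.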